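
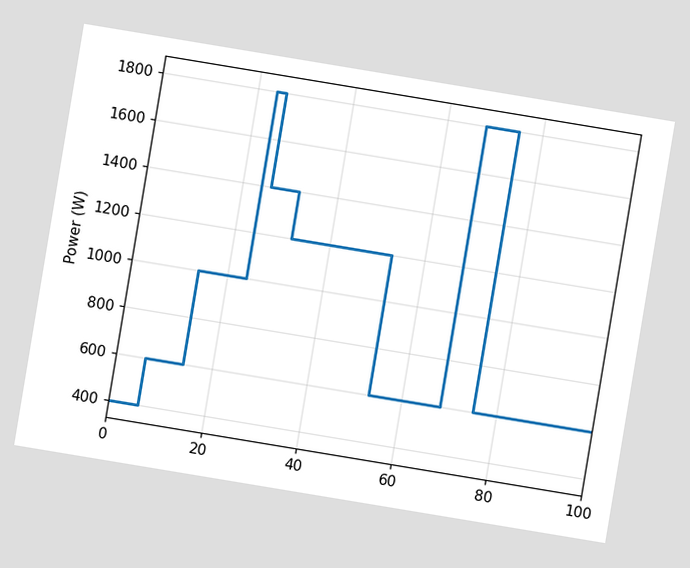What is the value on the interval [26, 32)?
The chart is tilted about 9° clockwise. On [26, 32) the step sits at 1400W.

1400W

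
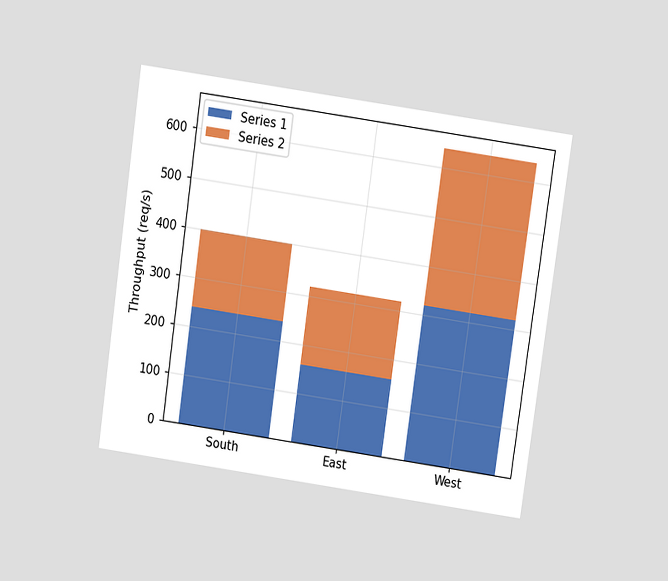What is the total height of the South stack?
The chart is tilted about 8° clockwise and viewed slightly from above. The South stack's top reaches 400req/s on the y-axis.

400req/s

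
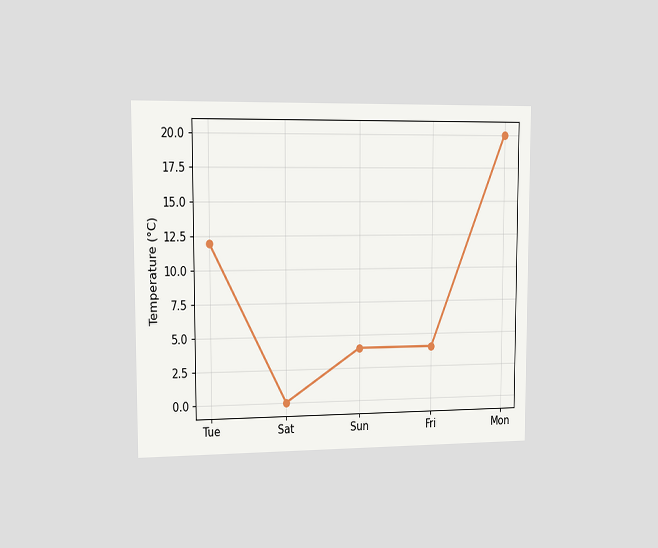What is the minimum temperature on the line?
The chart is viewed slightly from the left. The lowest point is at Sat, and reading across to the y-axis gives 0°C.

0°C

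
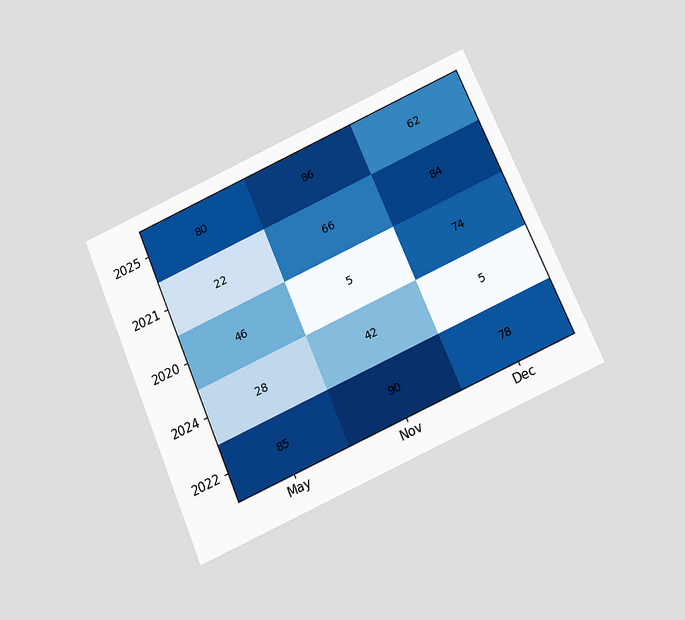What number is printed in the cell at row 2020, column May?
46

The chart is tilted about 23° counter-clockwise and viewed slightly from below. The (2020, May) cell reads 46.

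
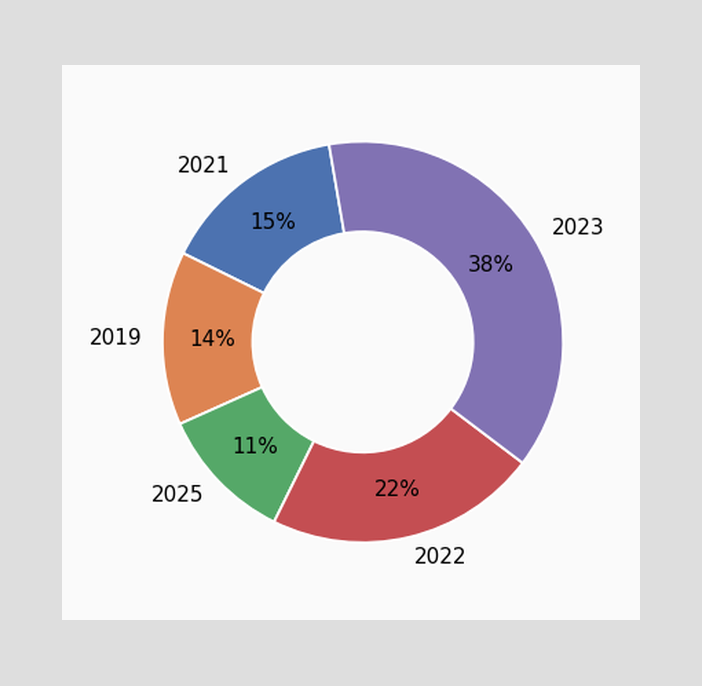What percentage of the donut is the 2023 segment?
The 2023 segment takes up 38% of the ring.

38%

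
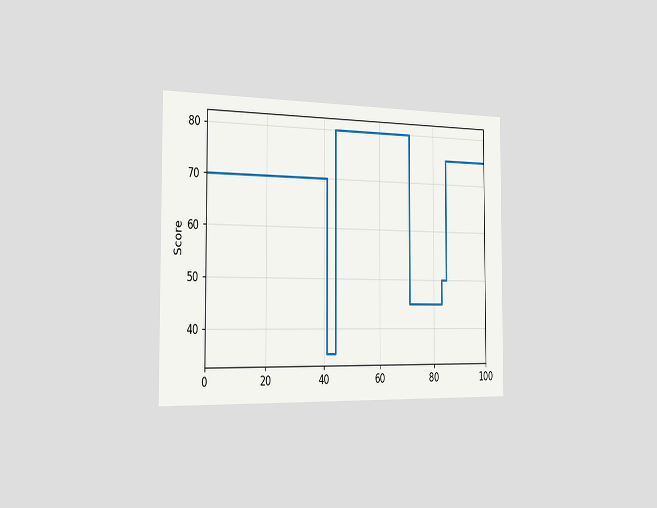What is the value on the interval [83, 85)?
50

The chart is viewed slightly from the left. On [83, 85) the step sits at 50.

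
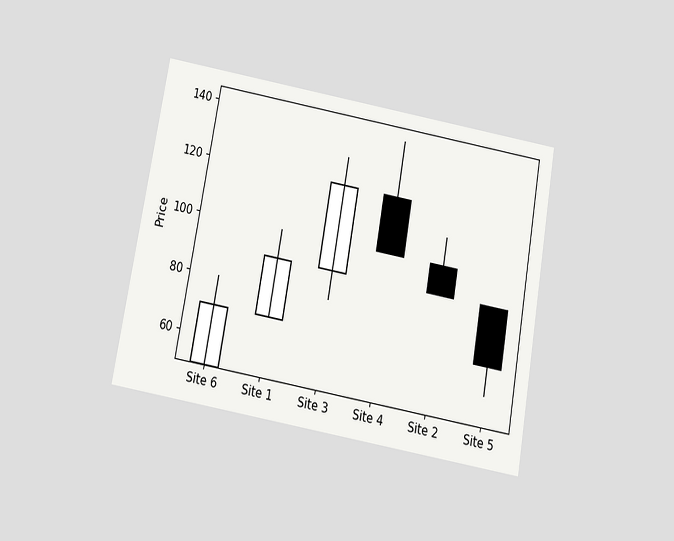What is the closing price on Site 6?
The chart is tilted about 10° clockwise and viewed slightly from below. The Site 6 candle closes at 70.

70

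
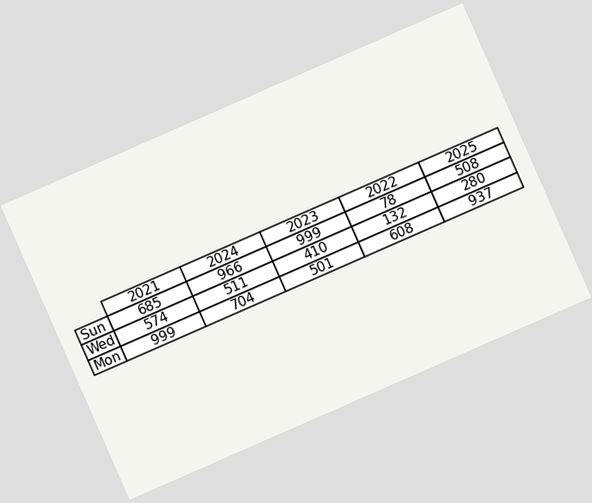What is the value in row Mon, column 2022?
The chart is tilted about 24° counter-clockwise. The (Mon, 2022) cell reads 608.

608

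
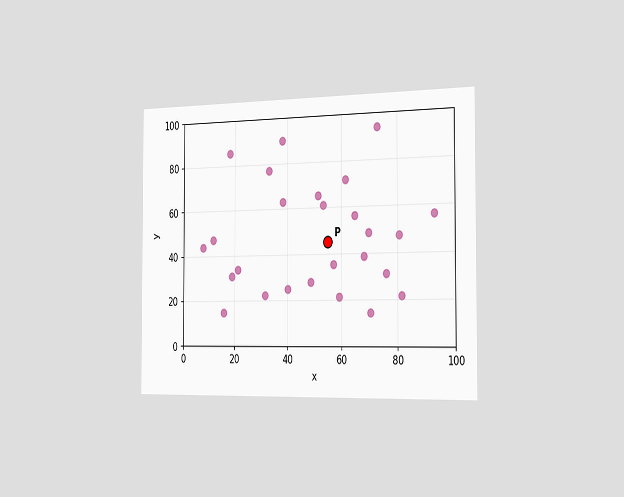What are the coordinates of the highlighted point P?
(55, 45)

The chart is viewed slightly from the right. Following the gridlines from P to each axis, P sits at (55, 45).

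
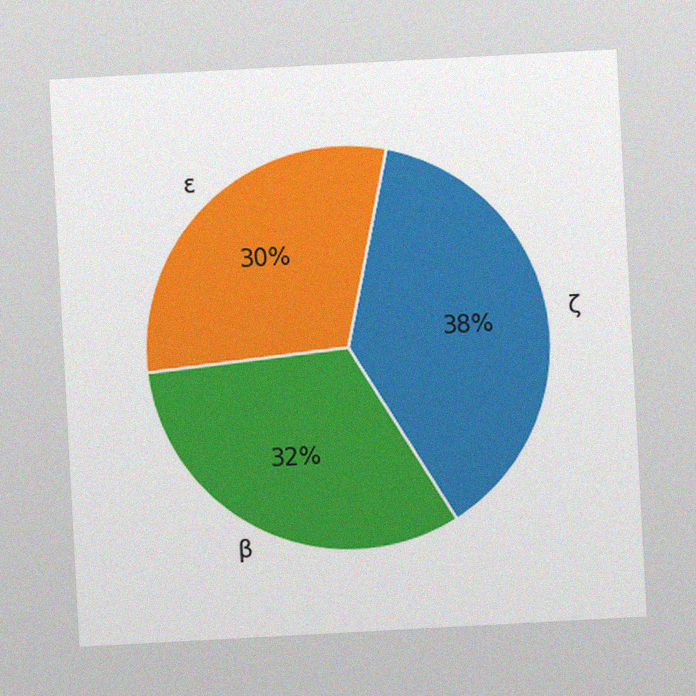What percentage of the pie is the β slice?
32%

The chart is tilted about 3° counter-clockwise, with some photo noise. The β slice takes up 32% of the pie.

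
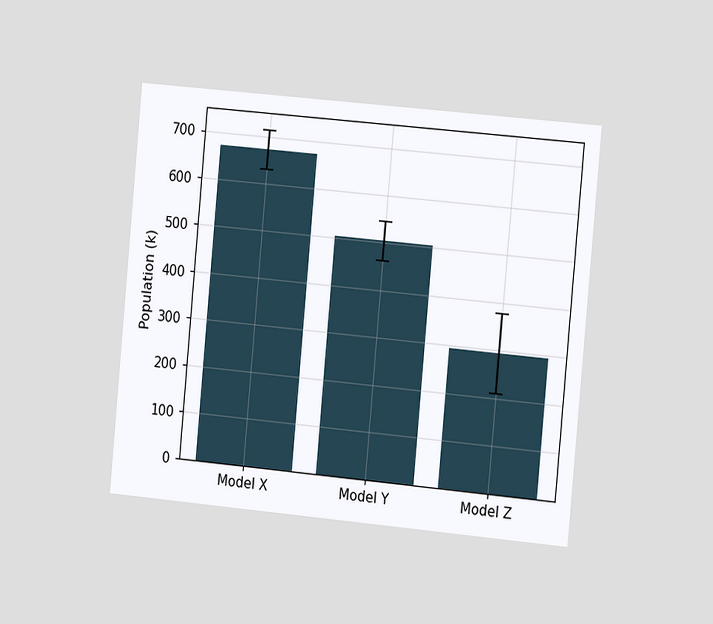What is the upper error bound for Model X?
714k

The chart is tilted about 5° clockwise and viewed slightly from the right. The Model X bar's upper whisker reaches 714k.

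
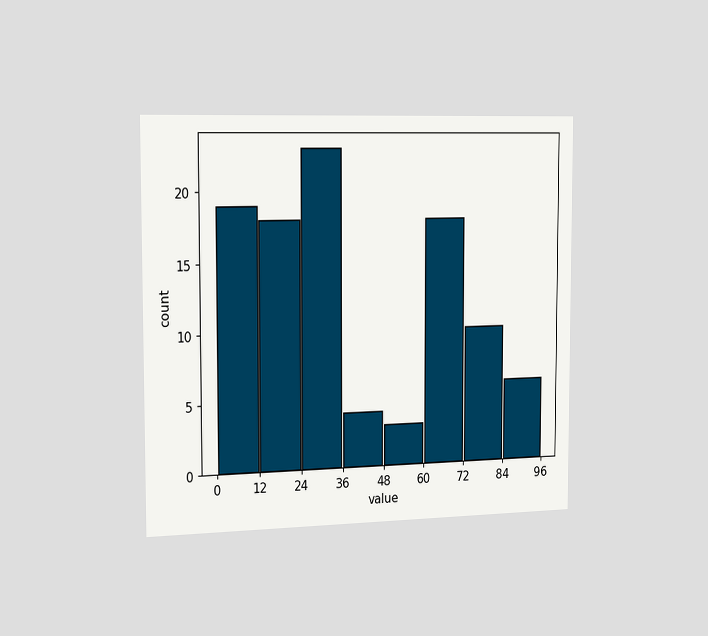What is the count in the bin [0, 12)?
19

The chart is viewed slightly from the left. The [0, 12) bin has height 19.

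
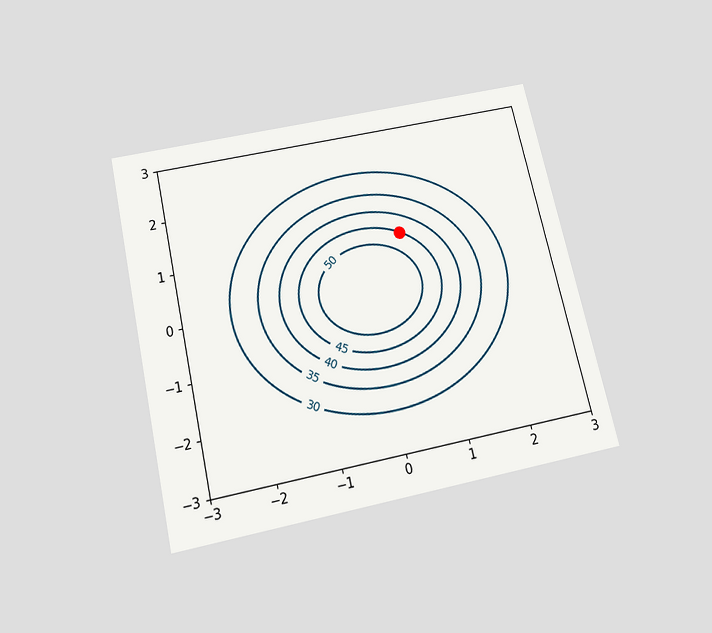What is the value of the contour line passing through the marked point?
45

The chart is tilted about 13° counter-clockwise and viewed slightly from below. The marked point sits on the contour labelled 45.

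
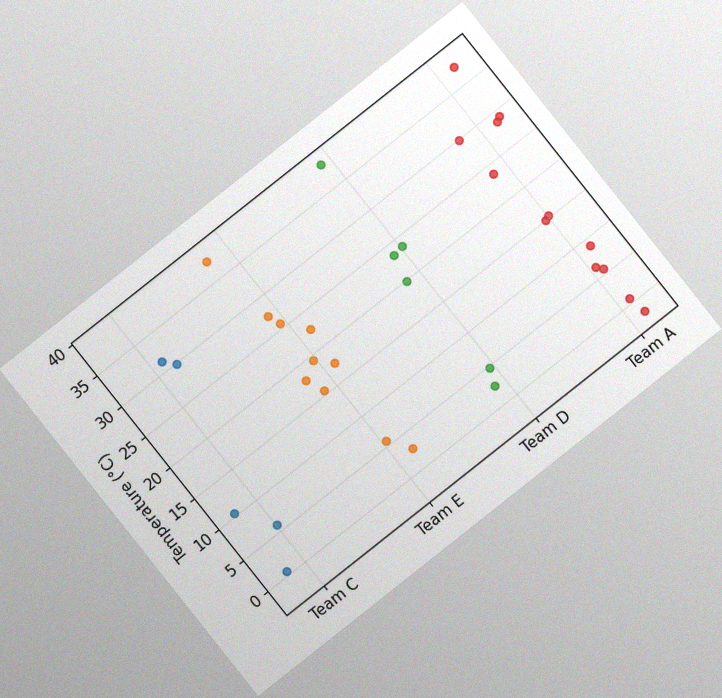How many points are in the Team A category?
The chart is tilted about 38° counter-clockwise, with some photo noise. Counting the markers in the Team A column gives 12.

12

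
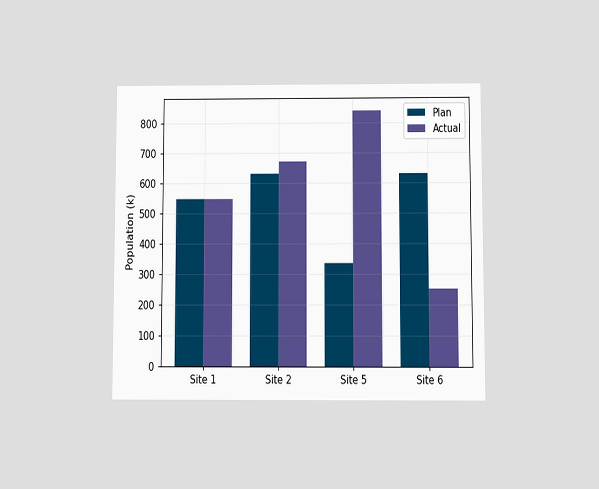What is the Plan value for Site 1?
546k

The chart is viewed slightly from below. The Plan bar at Site 1 reaches 546k on the y-axis.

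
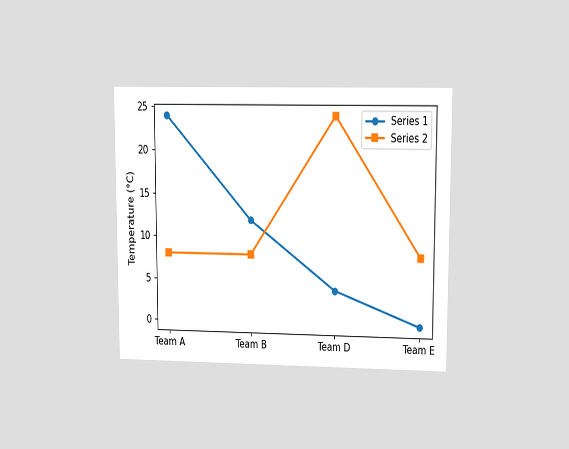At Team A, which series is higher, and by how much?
The chart is viewed at a slight angle. At Team A, Series 1 sits above the other line by 16°C.

Series 1, by 16°C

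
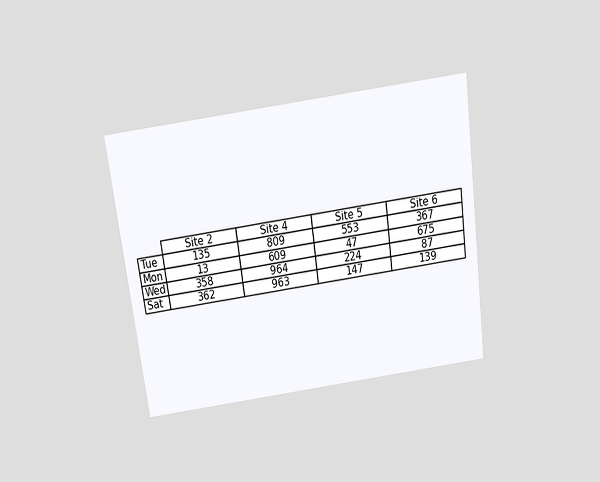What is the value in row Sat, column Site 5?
The chart is tilted about 8° counter-clockwise and viewed slightly from above. The (Sat, Site 5) cell reads 147.

147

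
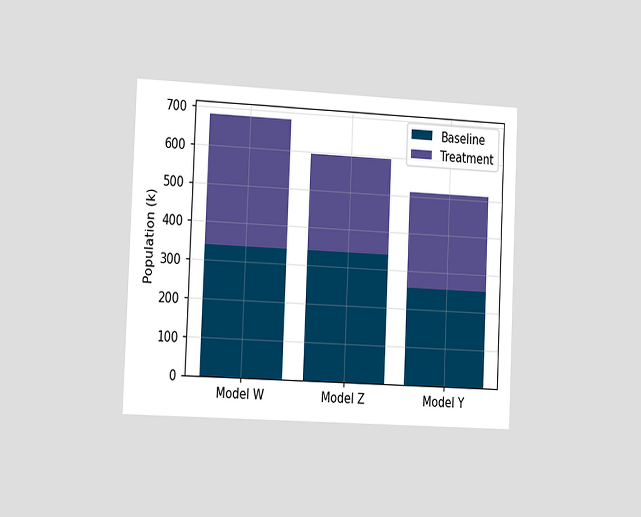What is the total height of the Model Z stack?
The chart is tilted about 2° clockwise and viewed slightly from the left. The Model Z stack's top reaches 595k on the y-axis.

595k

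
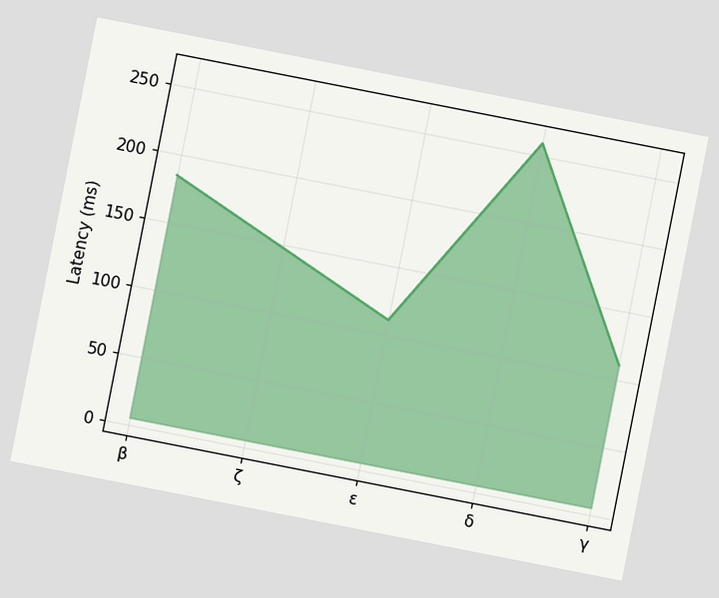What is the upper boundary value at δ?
259ms

The chart is tilted about 11° clockwise. At δ the upper boundary is at 259ms.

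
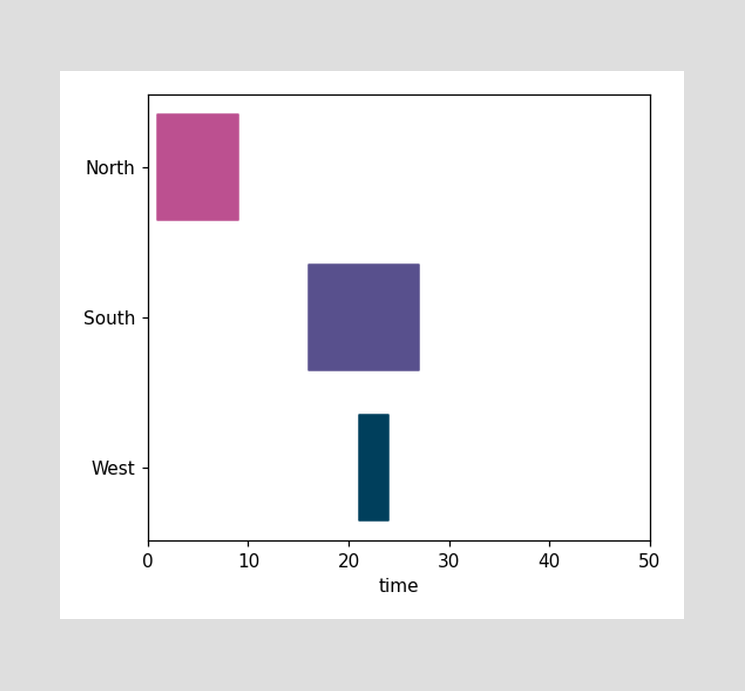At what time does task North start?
1

The North bar begins at t=1.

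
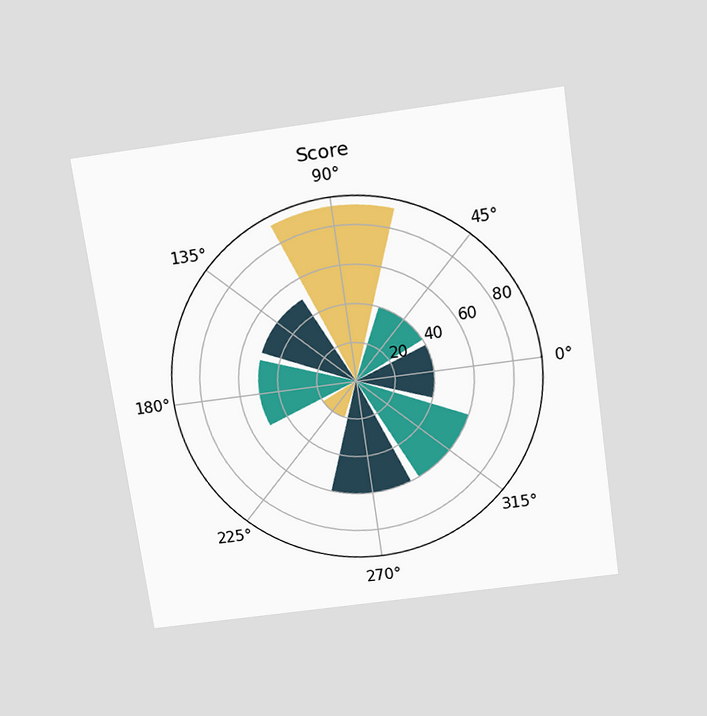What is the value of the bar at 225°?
20

The chart is tilted about 8° counter-clockwise and viewed slightly from above. The bar at 225° reaches 20 on the radial axis.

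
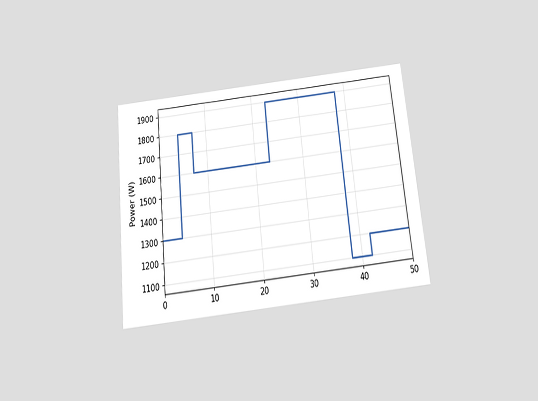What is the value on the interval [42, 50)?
1200W

The chart is tilted about 6° counter-clockwise and viewed slightly from below. On [42, 50) the step sits at 1200W.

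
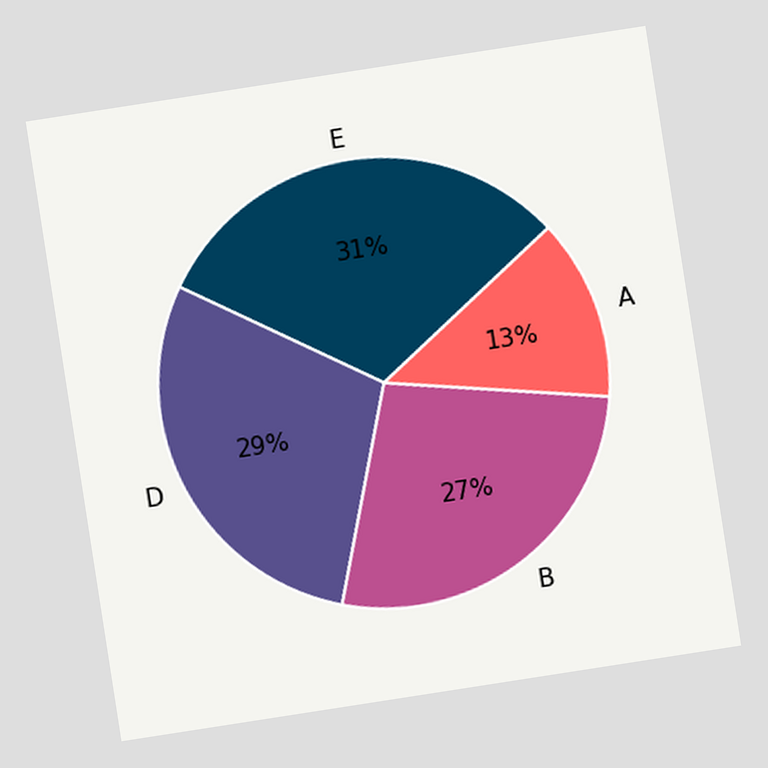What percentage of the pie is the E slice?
31%

The chart is tilted about 9° counter-clockwise. The E slice takes up 31% of the pie.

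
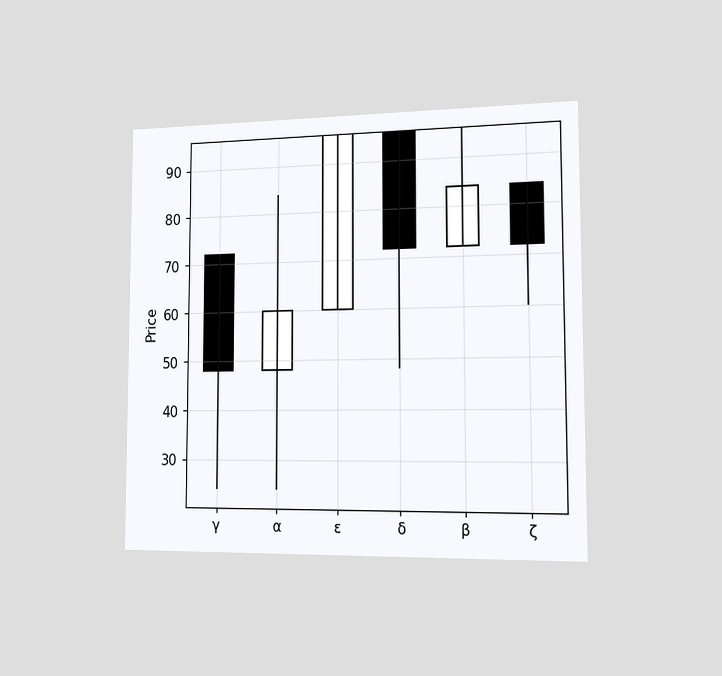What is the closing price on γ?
48

The chart is viewed slightly from the right. The γ candle closes at 48.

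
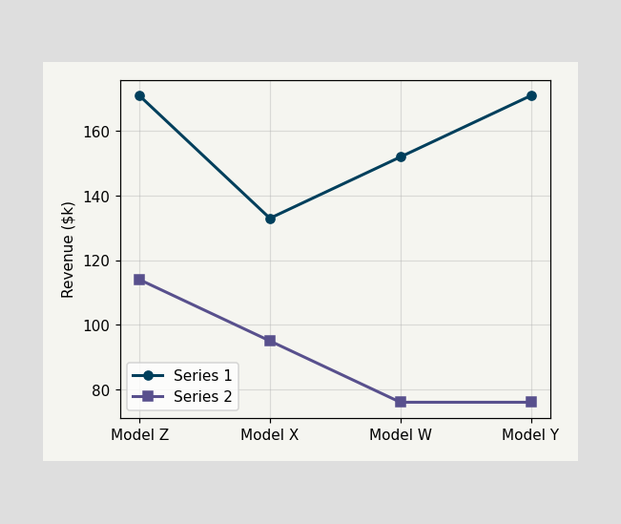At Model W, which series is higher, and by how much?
Series 1, by $76k

At Model W, Series 1 sits above the other line by $76k.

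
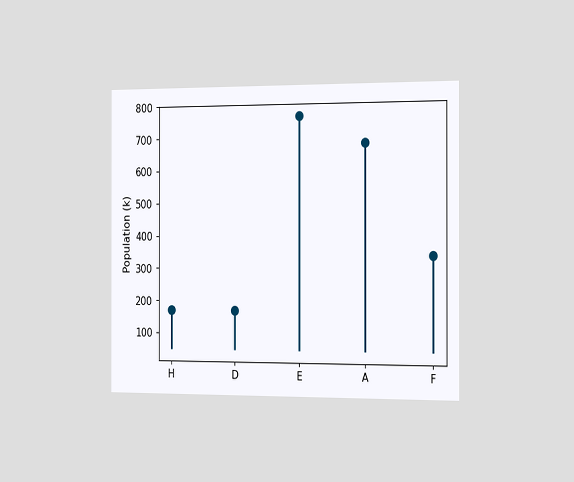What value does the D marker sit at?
The chart is viewed slightly from the right. The D marker sits at 170k.

170k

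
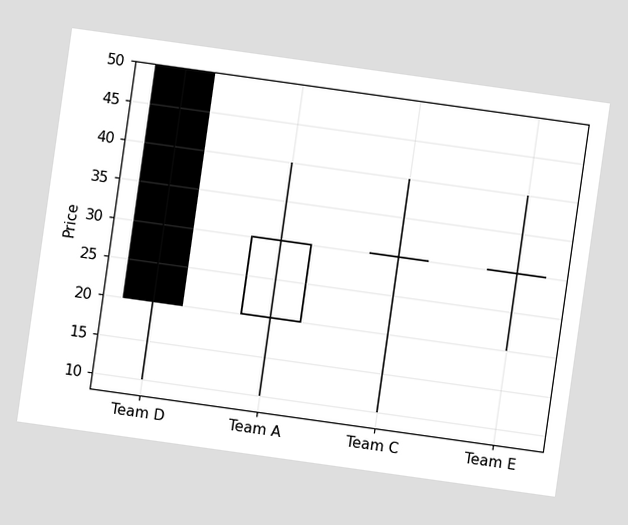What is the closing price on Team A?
The chart is tilted about 8° clockwise. The Team A candle closes at 30.

30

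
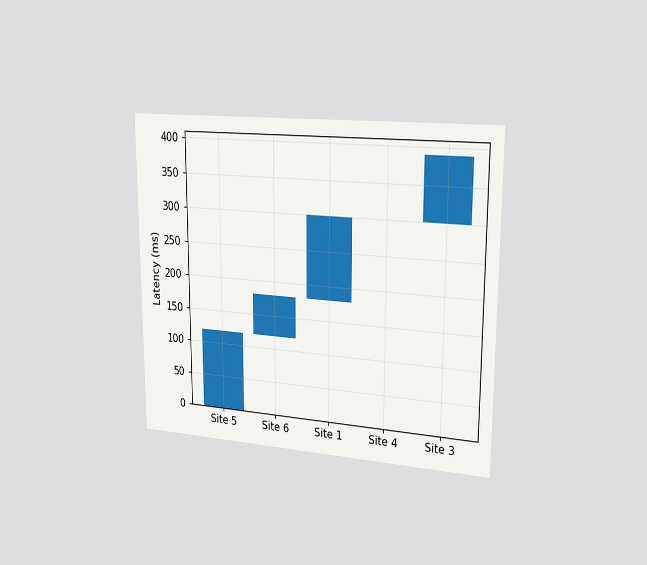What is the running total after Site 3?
390ms

The chart is viewed slightly from the right. After Site 3 the running total reaches 390ms.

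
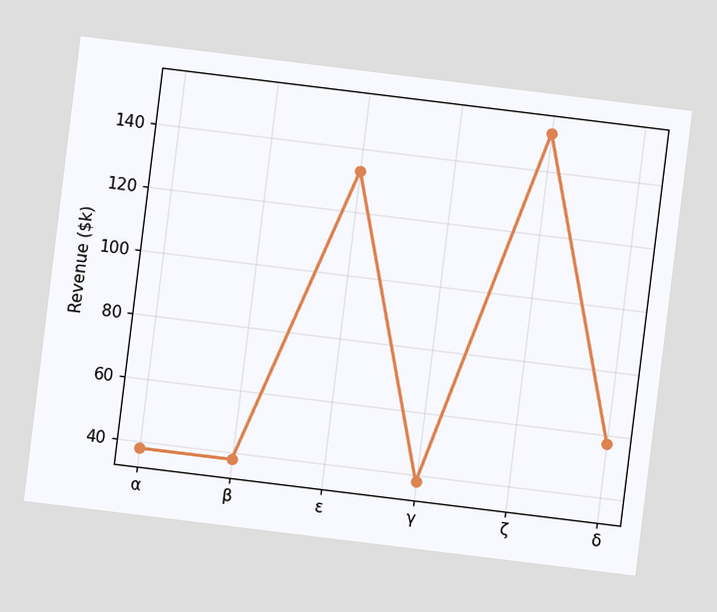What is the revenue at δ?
$57k

The chart is tilted about 7° clockwise. At δ, the line is at $57k.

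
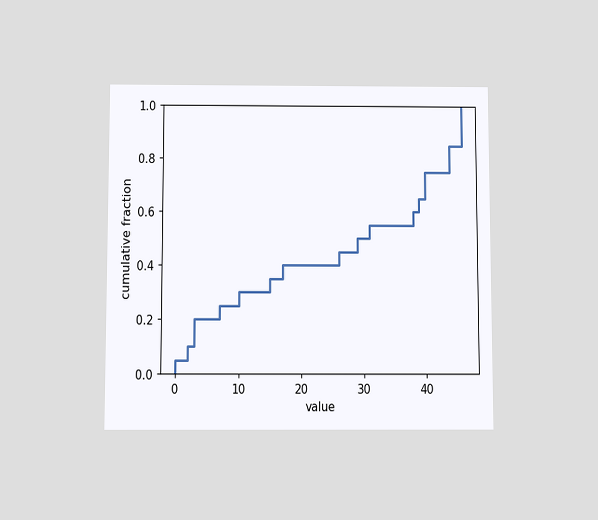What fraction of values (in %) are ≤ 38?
The chart is viewed slightly from below. At x=38 the ECDF step is at 60%.

60%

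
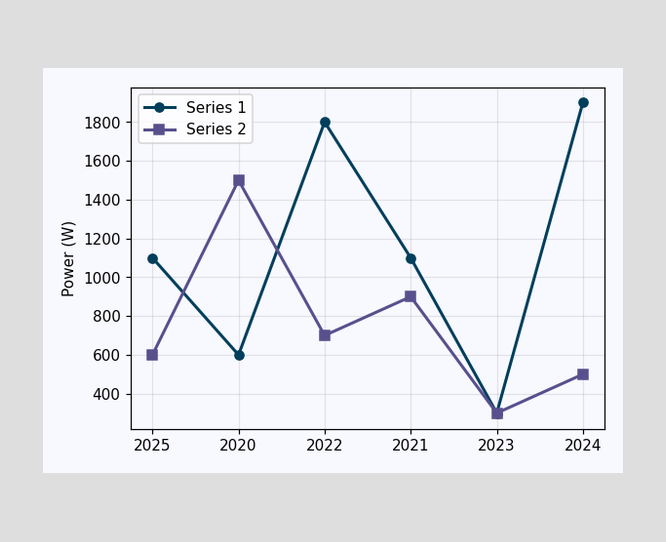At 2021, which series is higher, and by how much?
At 2021, Series 1 sits above the other line by 200W.

Series 1, by 200W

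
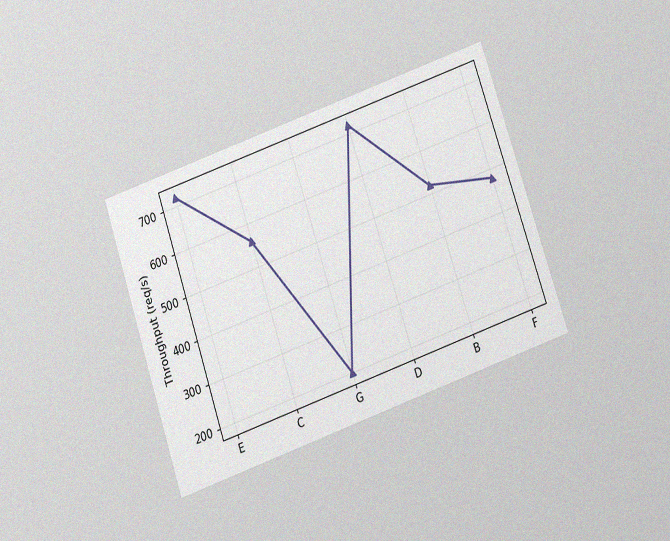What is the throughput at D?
The chart is tilted about 19° counter-clockwise and viewed slightly from below, with some photo noise. At D, the line is at 720req/s.

720req/s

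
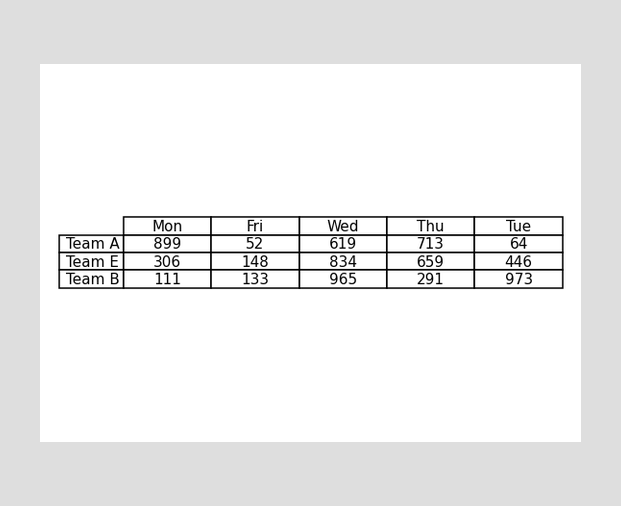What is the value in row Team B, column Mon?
The (Team B, Mon) cell reads 111.

111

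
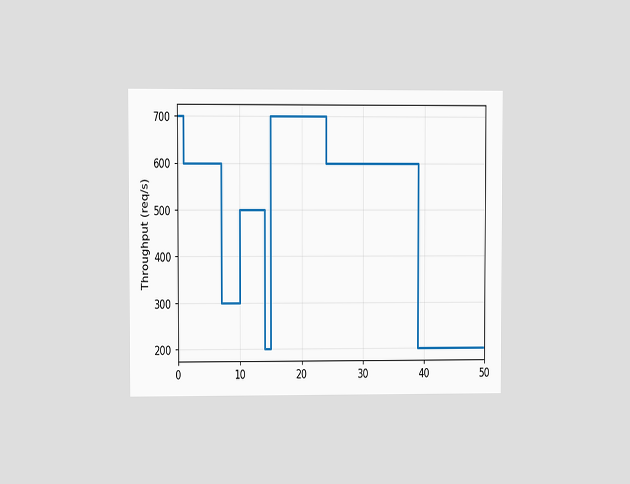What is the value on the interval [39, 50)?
The chart is viewed at a slight angle. On [39, 50) the step sits at 200req/s.

200req/s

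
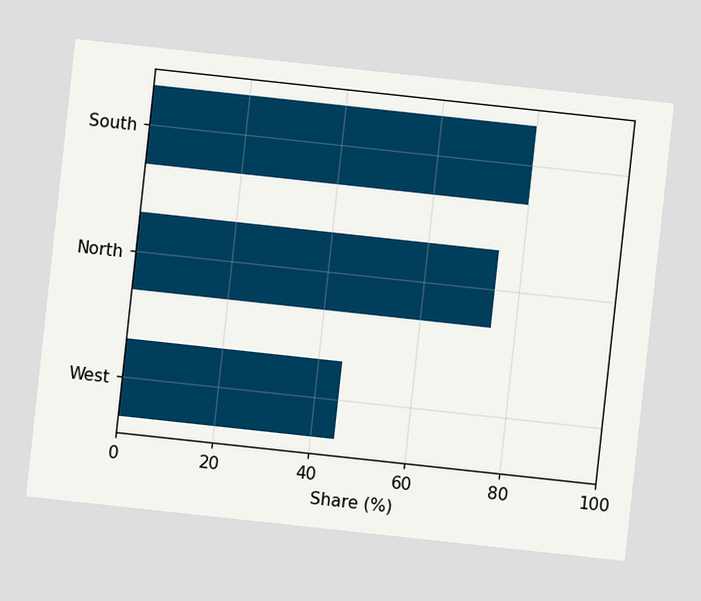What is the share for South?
80%

The chart is tilted about 6° clockwise. Reading along the chart's x-axis, the South bar reaches 80%.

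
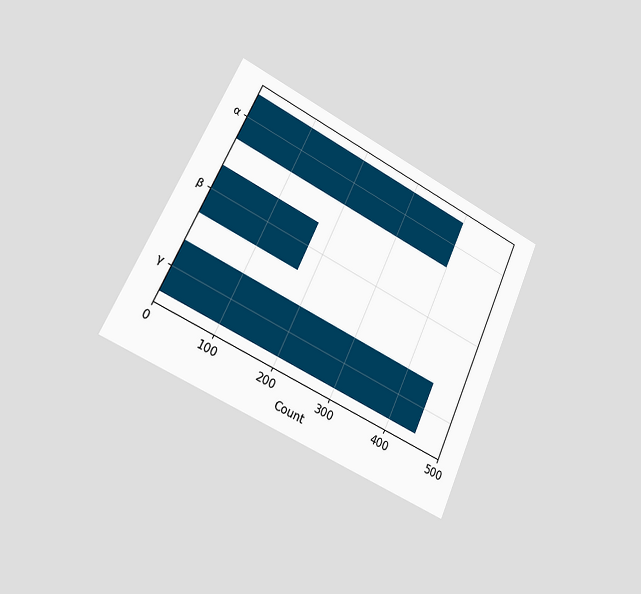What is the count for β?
175

The chart is tilted about 25° clockwise and viewed slightly from the left. Reading along the chart's x-axis, the β bar reaches 175.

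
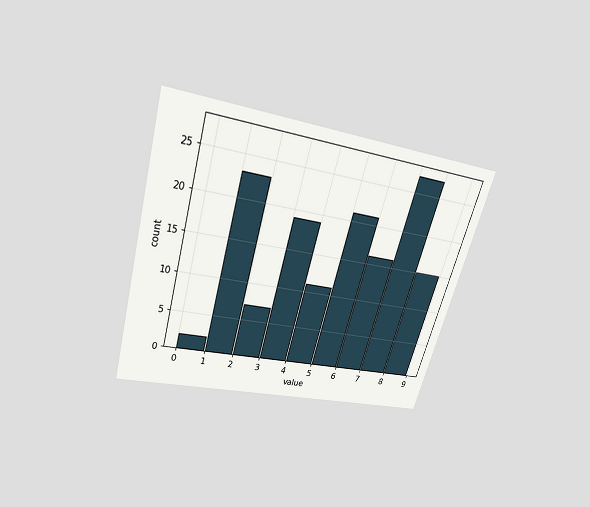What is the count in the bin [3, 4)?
The chart is tilted about 16° clockwise and viewed slightly from above. The [3, 4) bin has height 19.

19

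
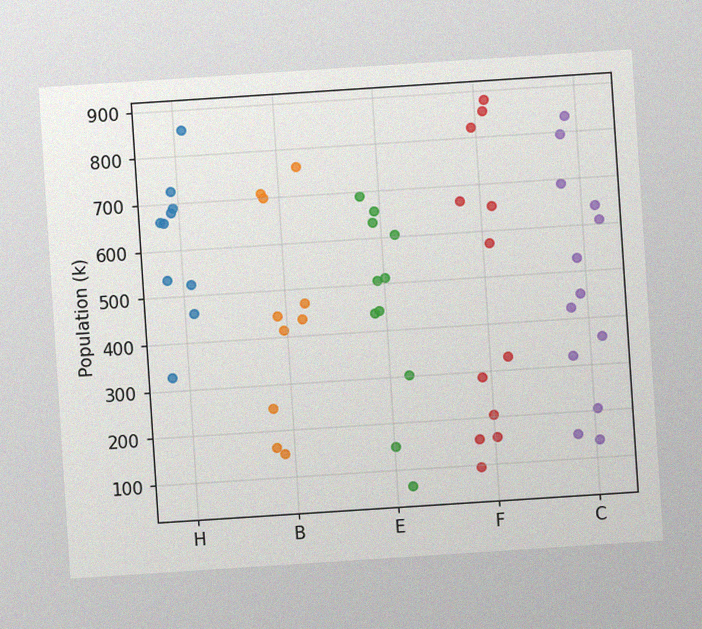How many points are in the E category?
The chart is tilted about 4° counter-clockwise, with some photo noise. Counting the markers in the E column gives 11.

11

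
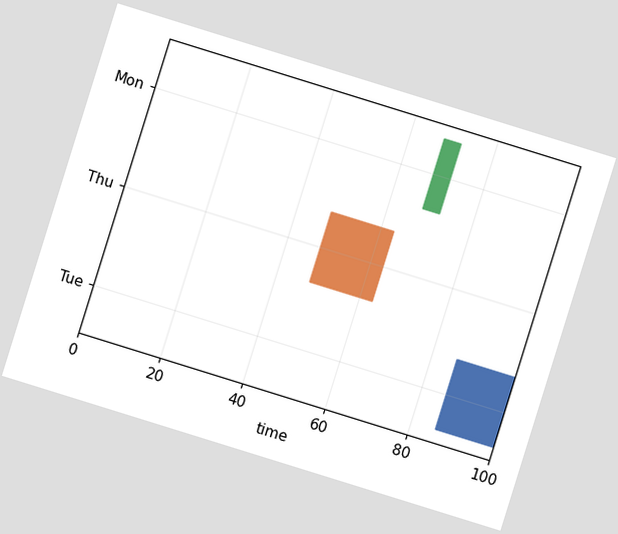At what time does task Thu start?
48

The chart is tilted about 17° clockwise. The Thu bar begins at t=48.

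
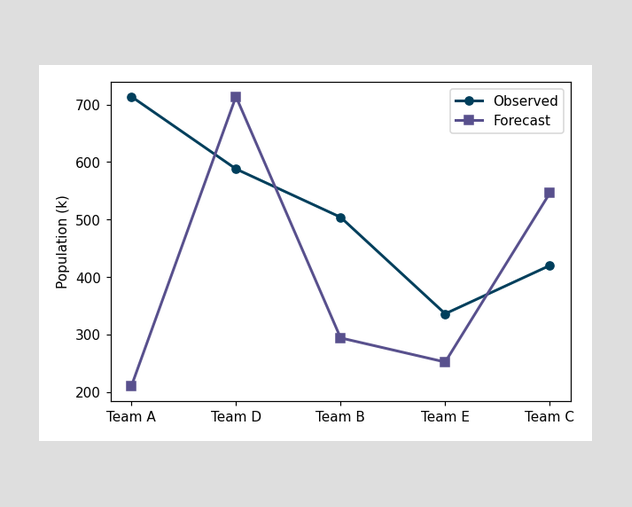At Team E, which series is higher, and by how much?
Observed, by 84k

At Team E, Observed sits above the other line by 84k.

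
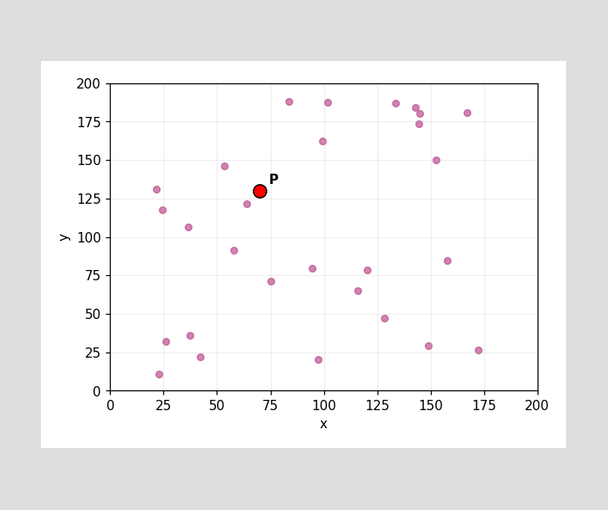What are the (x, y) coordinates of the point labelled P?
Following the gridlines from P to each axis, P sits at (70, 130).

(70, 130)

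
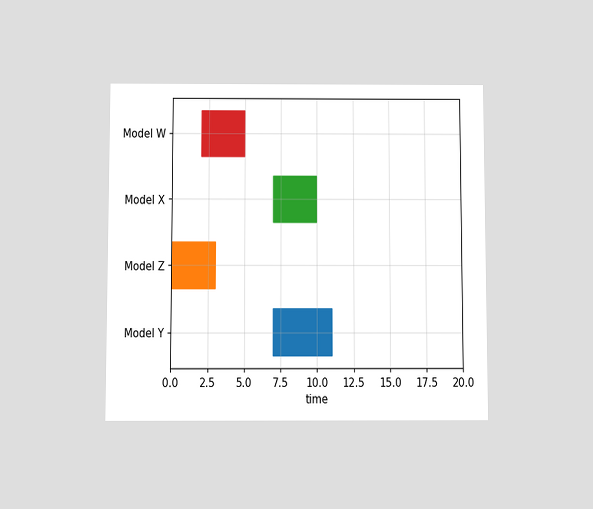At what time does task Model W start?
The chart is viewed slightly from below. The Model W bar begins at t=2.

2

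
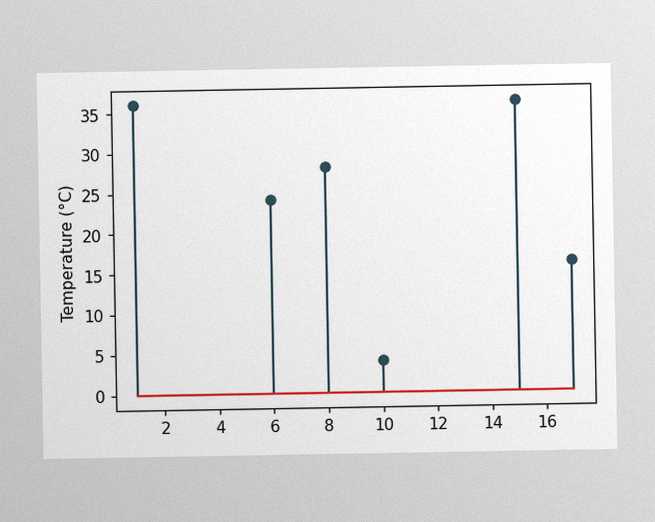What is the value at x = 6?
The image has some photo noise and uneven lighting. The stem at x=6 reaches 24°C.

24°C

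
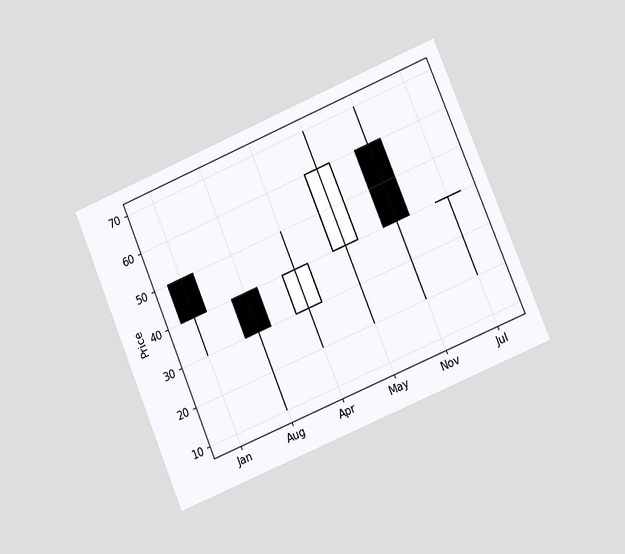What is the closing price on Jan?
40

The chart is tilted about 23° counter-clockwise and viewed at a slight angle. The Jan candle closes at 40.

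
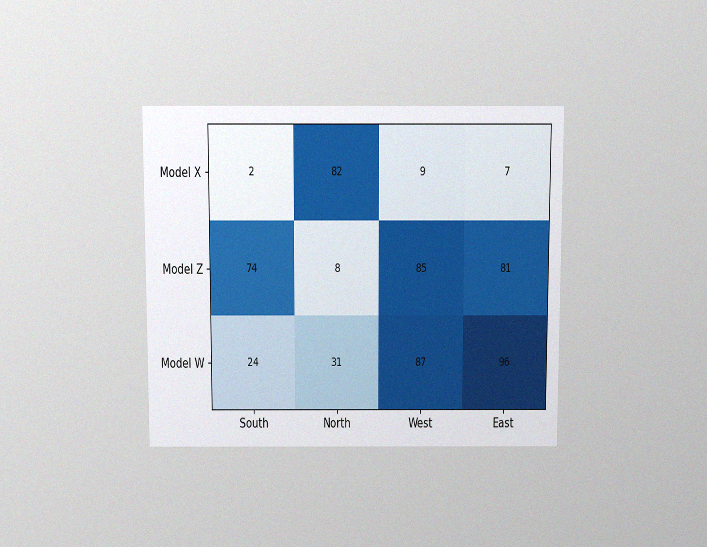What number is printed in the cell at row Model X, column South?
The chart is viewed slightly from above, with some photo noise. The (Model X, South) cell reads 2.

2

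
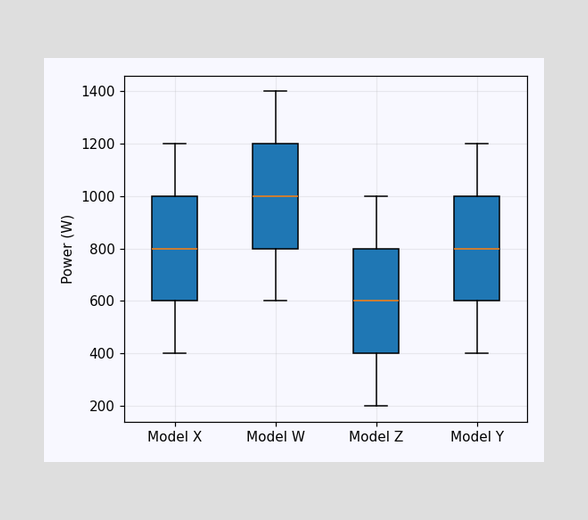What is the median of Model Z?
600W

The median line in the Model Z box sits at 600W.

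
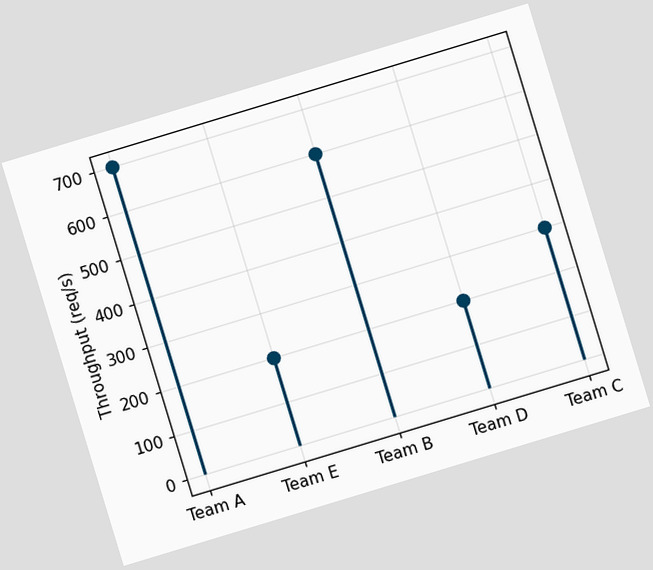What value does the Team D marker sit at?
The chart is tilted about 17° counter-clockwise. The Team D marker sits at 200req/s.

200req/s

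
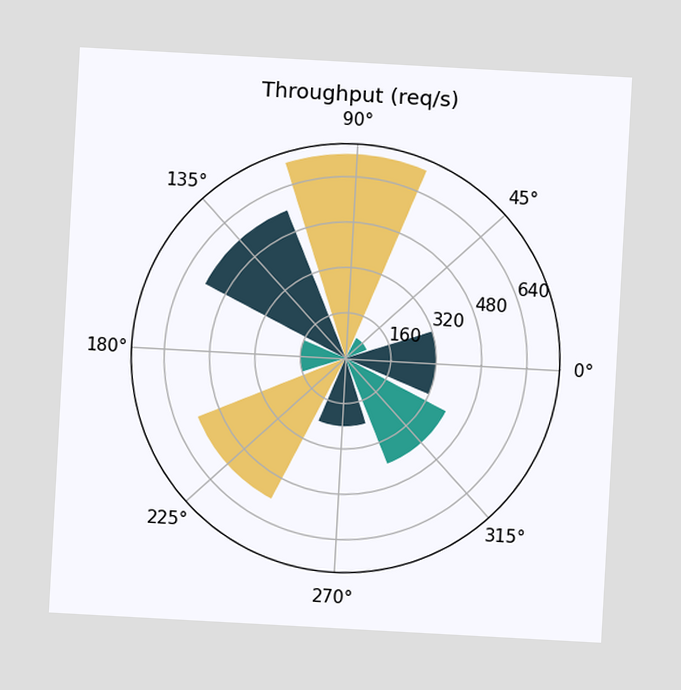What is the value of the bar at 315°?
400req/s

The chart is tilted about 3° clockwise. The bar at 315° reaches 400req/s on the radial axis.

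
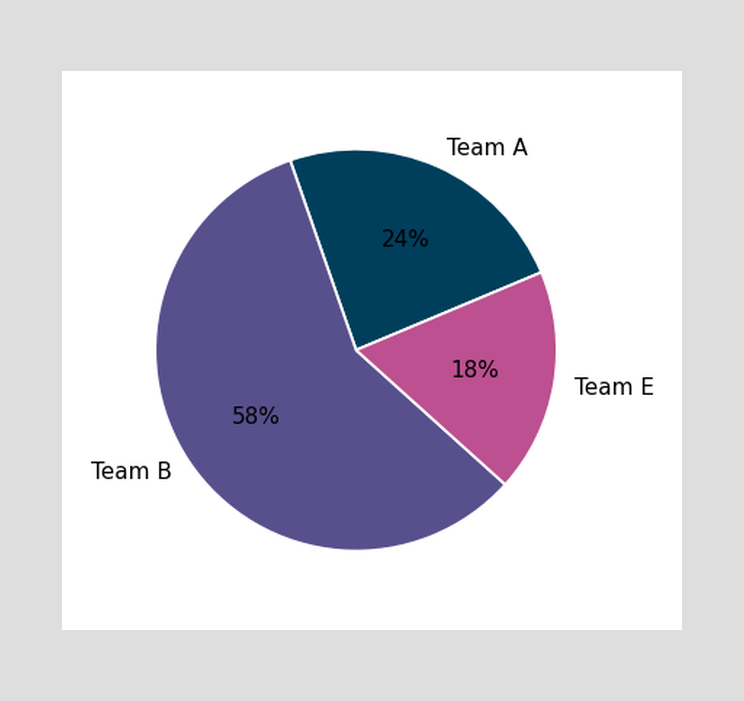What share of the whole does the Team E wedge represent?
The Team E slice takes up 18% of the pie.

18%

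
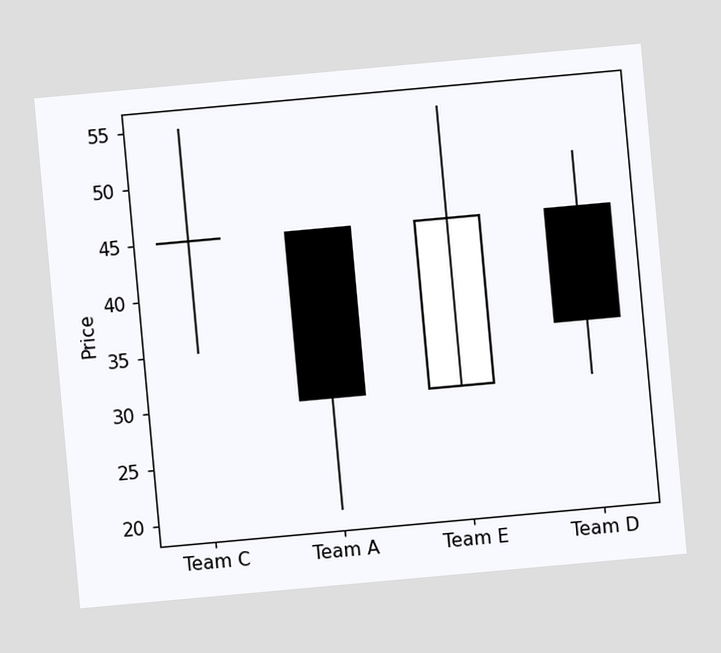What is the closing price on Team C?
45

The chart is tilted about 5° counter-clockwise. The Team C candle closes at 45.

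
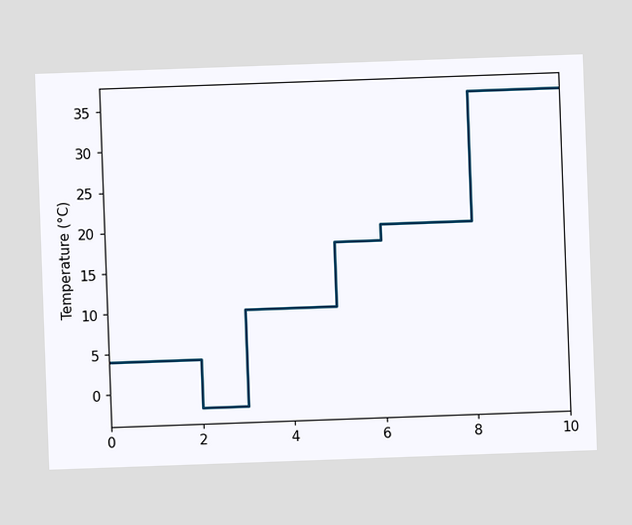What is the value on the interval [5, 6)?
The chart is tilted about 2° counter-clockwise. On [5, 6) the step sits at 18°C.

18°C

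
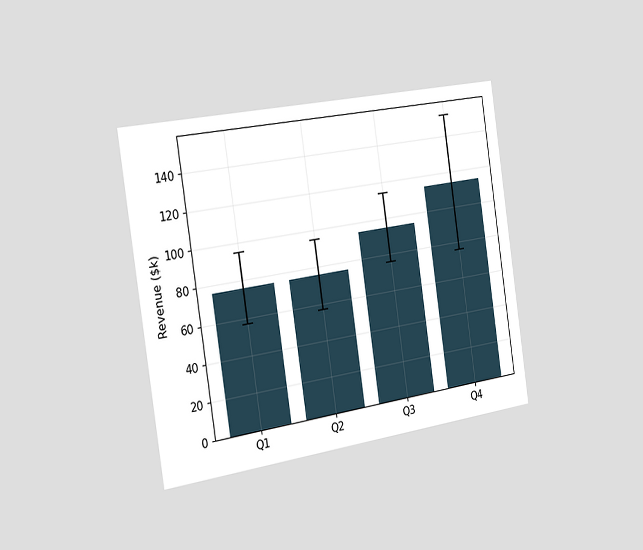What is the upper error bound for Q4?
The chart is tilted about 9° counter-clockwise and viewed slightly from the left. The Q4 bar's upper whisker reaches $152k.

$152k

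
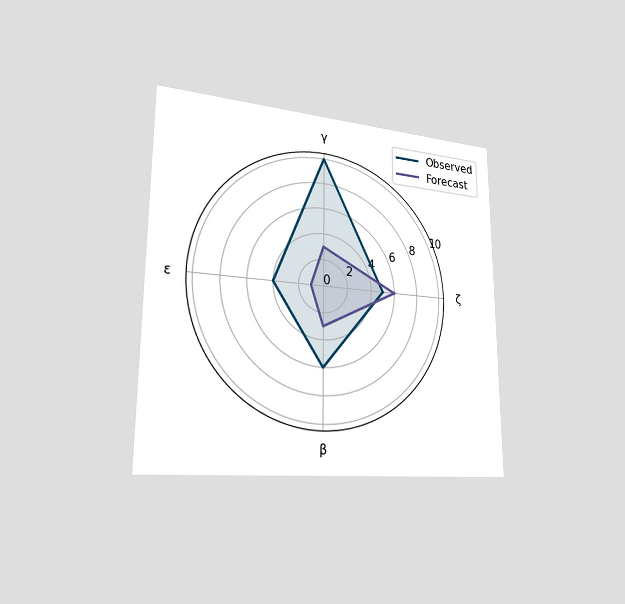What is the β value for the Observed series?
The chart is viewed slightly from the left. On the β axis, Observed reaches 6.

6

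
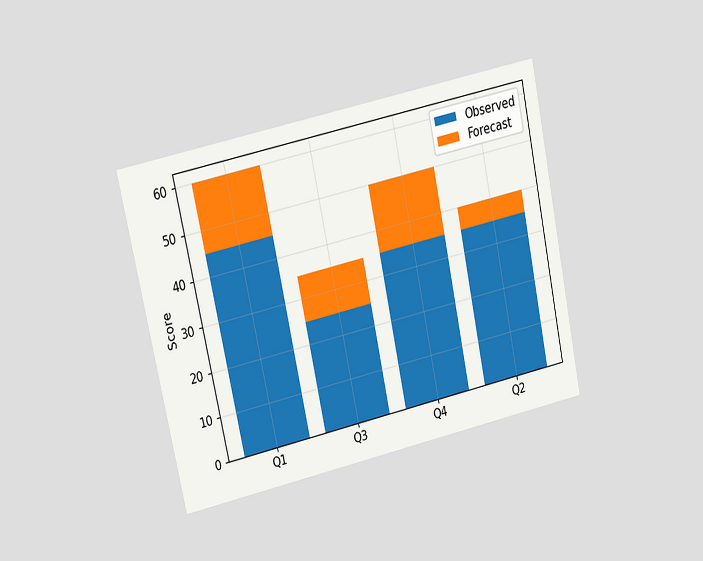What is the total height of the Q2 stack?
40

The chart is tilted about 12° counter-clockwise and viewed at a slight angle. The Q2 stack's top reaches 40 on the y-axis.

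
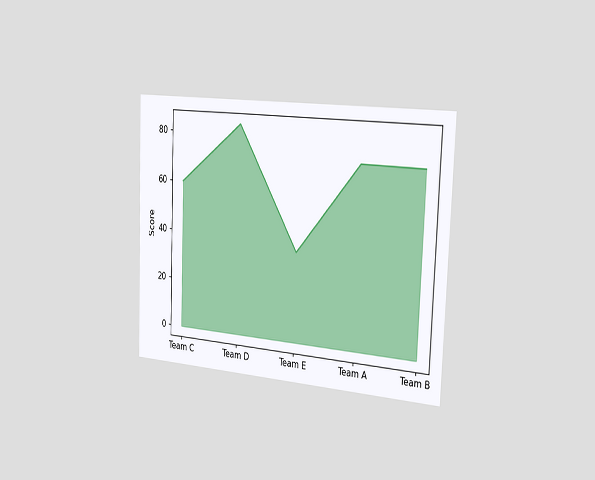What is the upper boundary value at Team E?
36

The chart is tilted about 2° clockwise and viewed slightly from the right. At Team E the upper boundary is at 36.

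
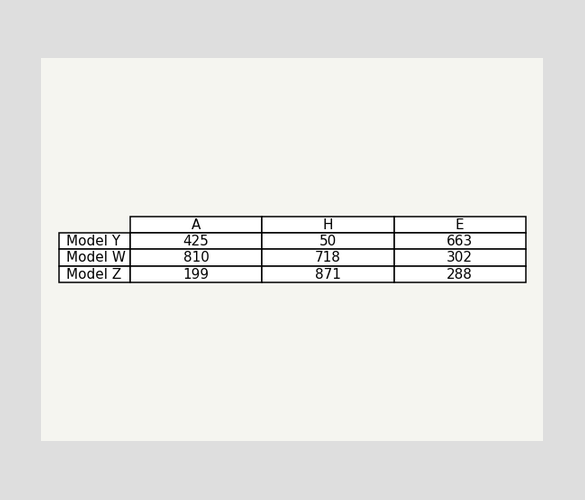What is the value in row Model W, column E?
The (Model W, E) cell reads 302.

302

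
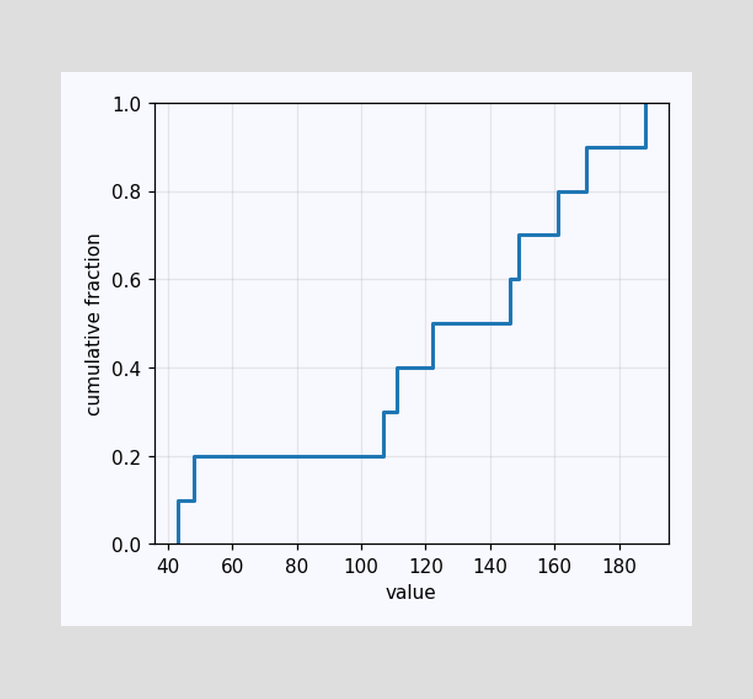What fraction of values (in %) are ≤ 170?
At x=170 the ECDF step is at 90%.

90%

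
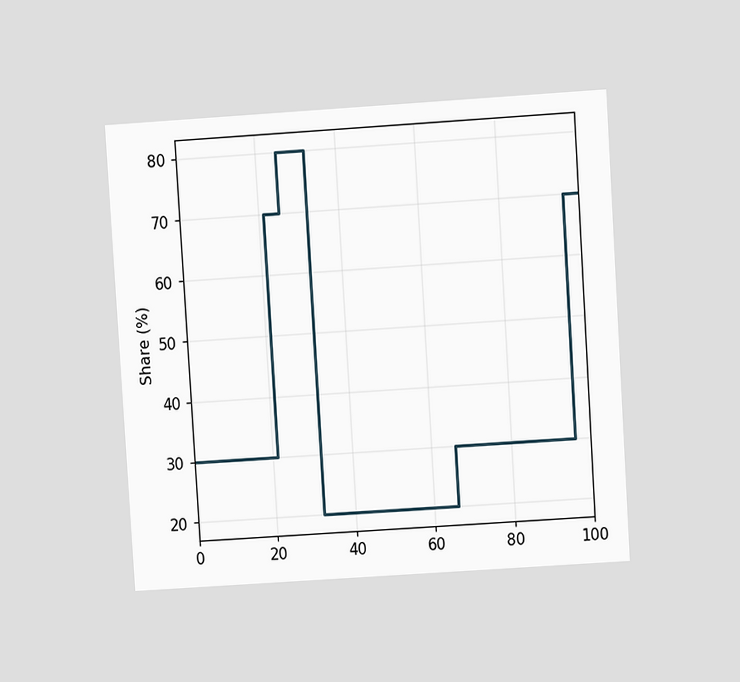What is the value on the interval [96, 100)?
The chart is tilted about 4° counter-clockwise and viewed at a slight angle. On [96, 100) the step sits at 70%.

70%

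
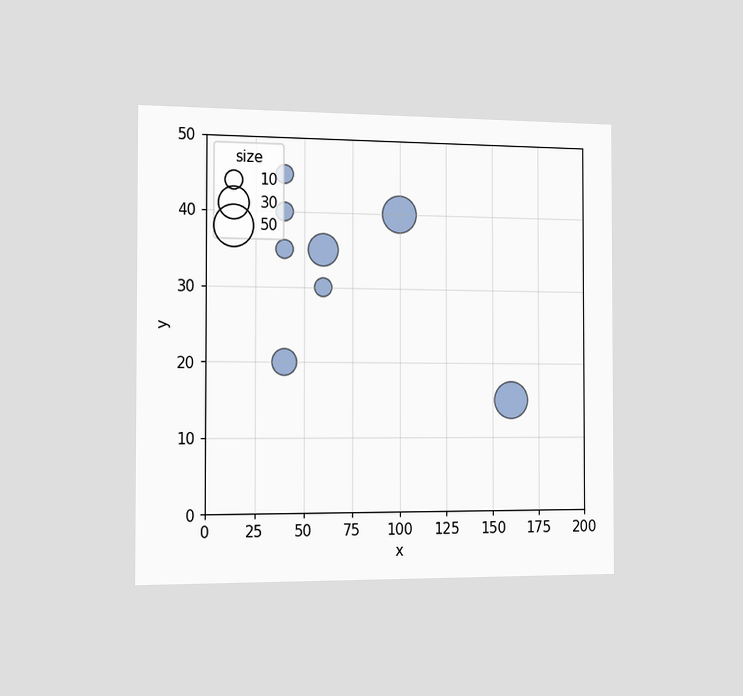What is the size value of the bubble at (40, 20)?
The chart is viewed slightly from the left. Matching the bubble at (40, 20) against the size legend gives 20.

20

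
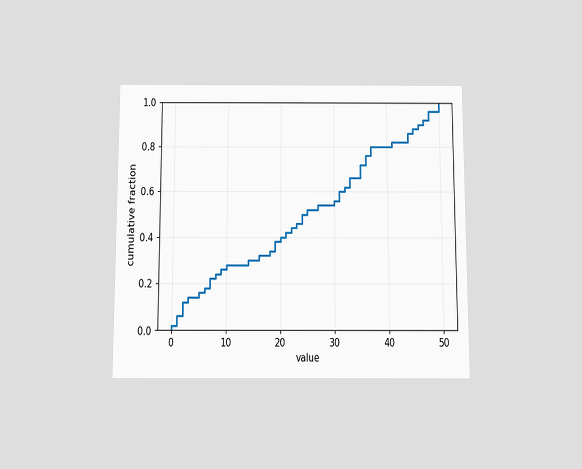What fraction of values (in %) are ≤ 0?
The chart is viewed slightly from below. At x=0 the ECDF step is at 2%.

2%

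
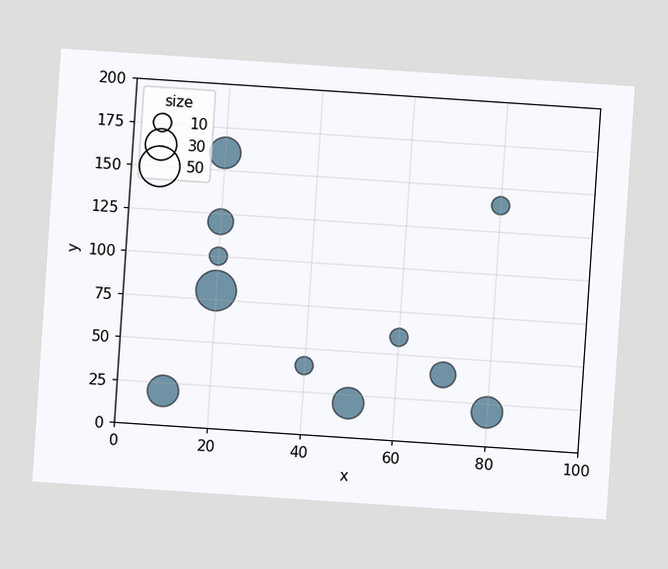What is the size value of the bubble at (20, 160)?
30

The chart is tilted about 4° clockwise. Matching the bubble at (20, 160) against the size legend gives 30.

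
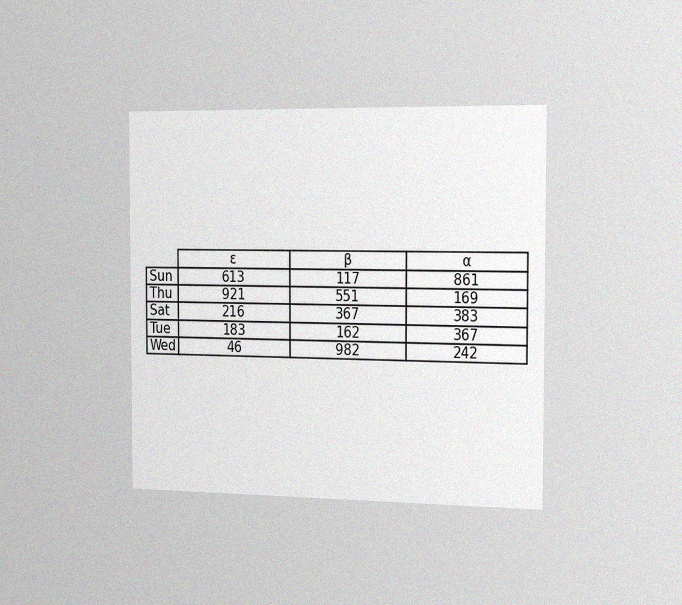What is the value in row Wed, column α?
242

The chart is viewed slightly from the right, with some photo noise. The (Wed, α) cell reads 242.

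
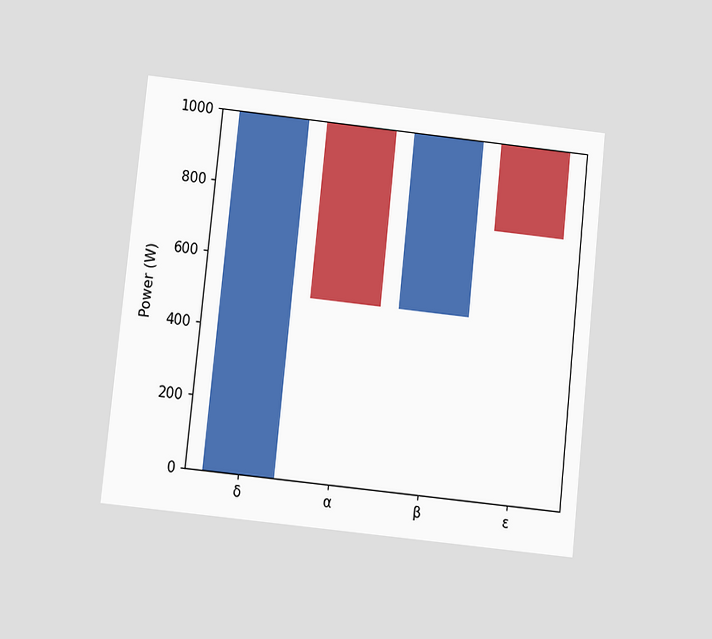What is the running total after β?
1000W

The chart is tilted about 6° clockwise and viewed slightly from below. After β the running total reaches 1000W.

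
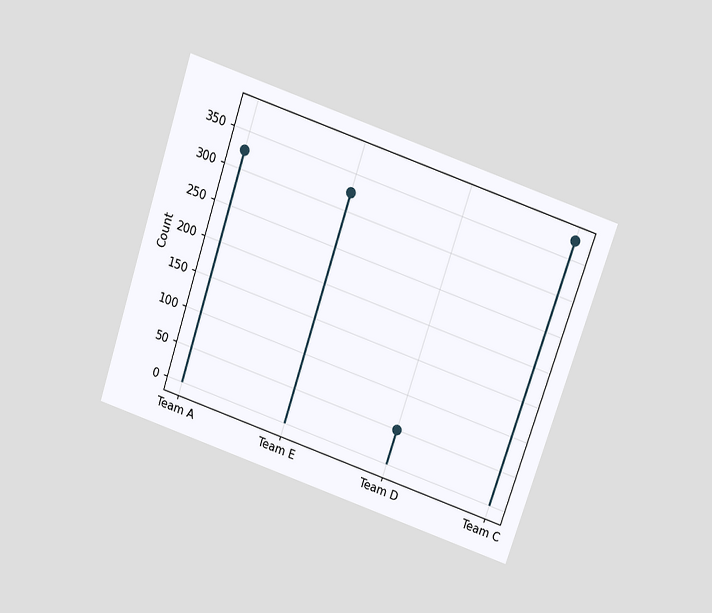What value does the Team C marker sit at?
The chart is tilted about 18° clockwise and viewed slightly from above. The Team C marker sits at 375.

375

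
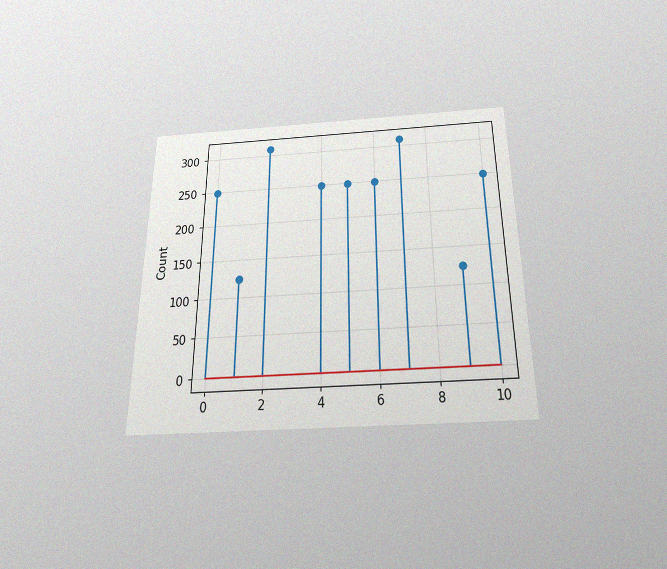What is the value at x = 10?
The chart is viewed slightly from below, with some photo noise. The stem at x=10 reaches 248.

248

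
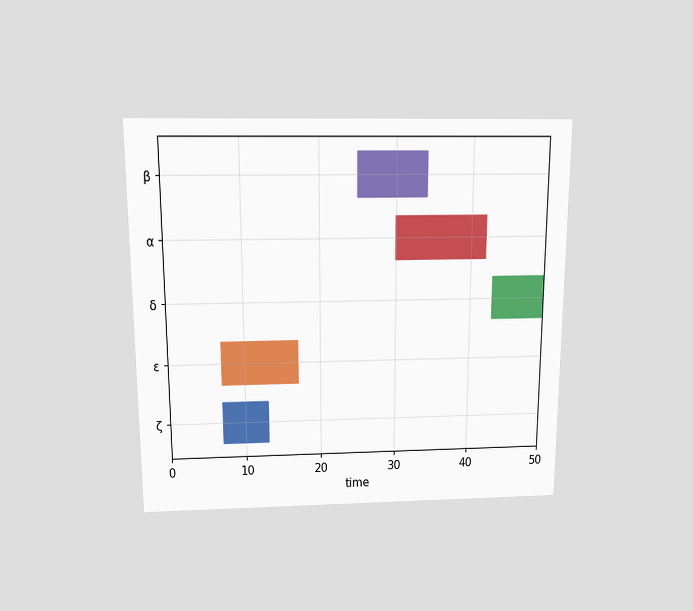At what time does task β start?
The chart is viewed slightly from above. The β bar begins at t=25.

25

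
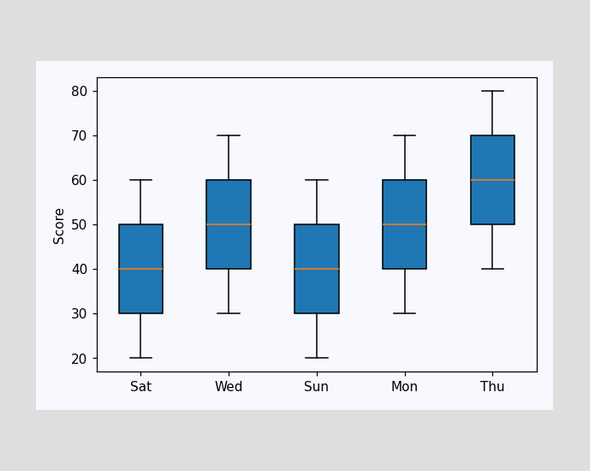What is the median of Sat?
40

The median line in the Sat box sits at 40.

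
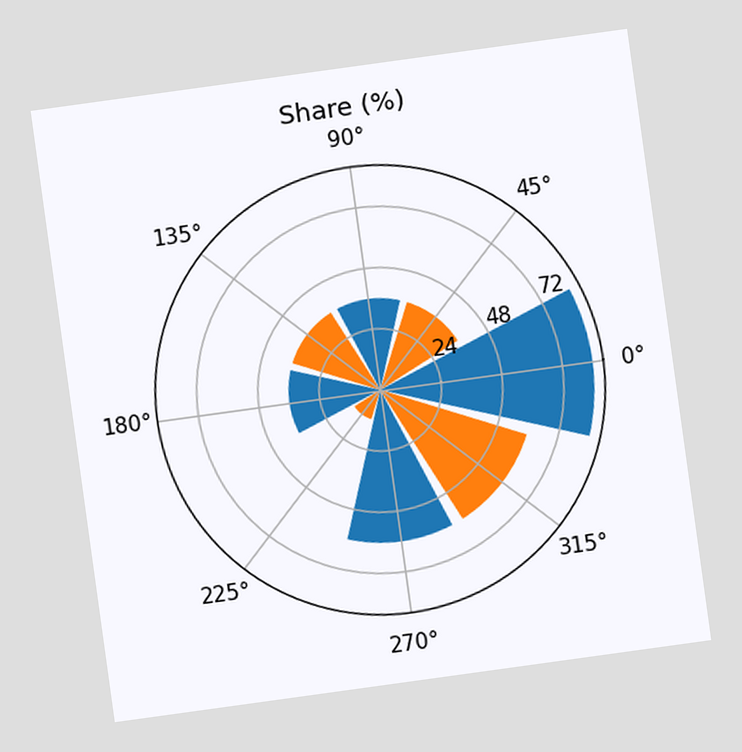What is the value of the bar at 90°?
36%

The chart is tilted about 8° counter-clockwise. The bar at 90° reaches 36% on the radial axis.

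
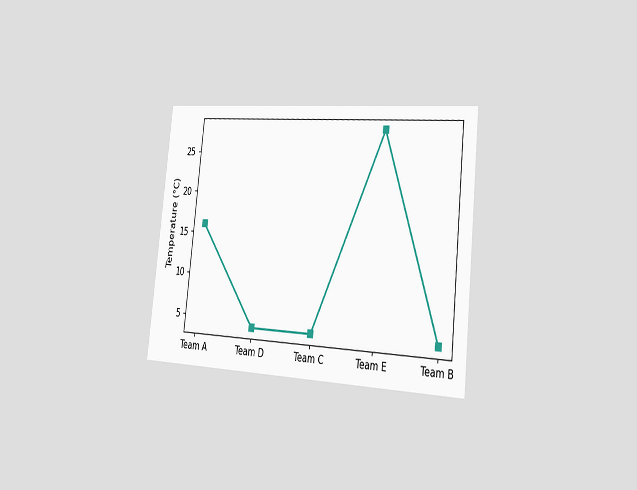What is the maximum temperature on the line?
The chart is tilted about 6° clockwise and viewed slightly from the right. The highest point is at Team E, and reading across to the y-axis gives 28°C.

28°C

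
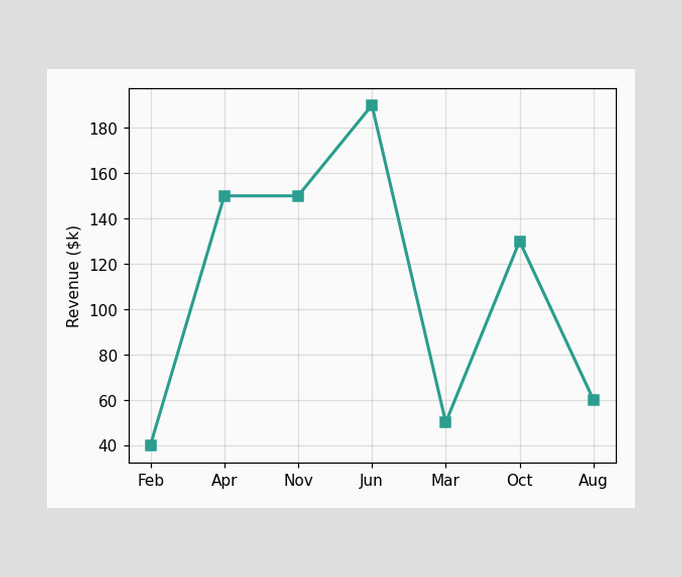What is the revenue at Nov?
At Nov, the line is at $150k.

$150k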